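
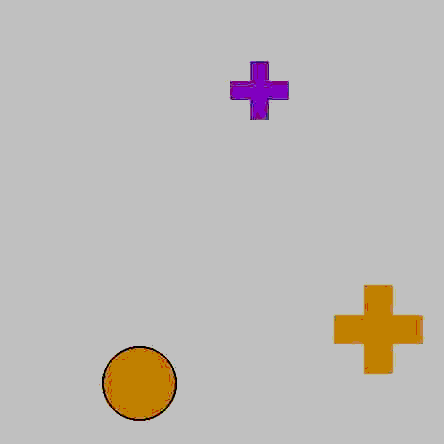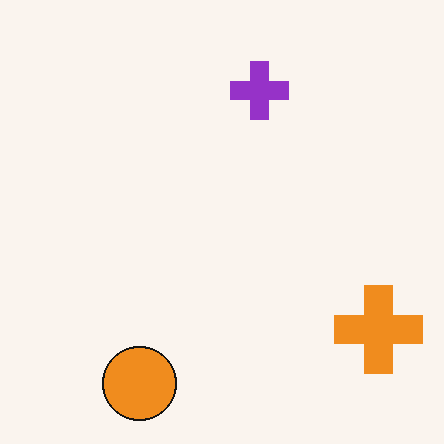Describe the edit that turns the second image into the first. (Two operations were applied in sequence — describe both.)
It was heavily JPEG-compressed with obvious blocking artifacts, then heavily posterized to just a handful of flat colors.

Blocky 8×8 compression artifacts appear around shape edges and the flat background shows ringing — characteristic JPEG degradation. Each flat color has snapped to a coarser quantized level — most visibly, the near-white background has dropped to a flat grey.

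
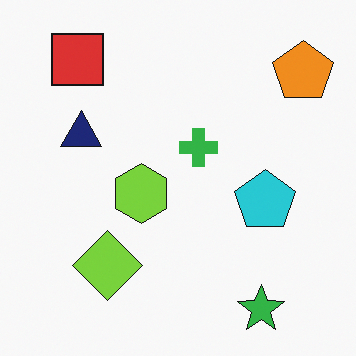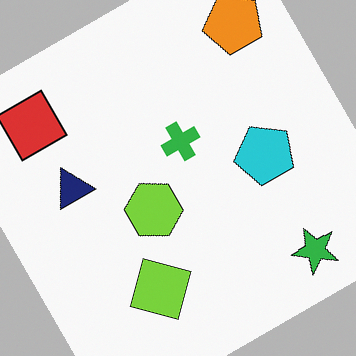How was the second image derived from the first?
It was rotated counter-clockwise by a clearly visible amount.

Every shape is tilted by the same angle and the image corners show triangular fill wedges — a whole-image rotation by a non-right angle.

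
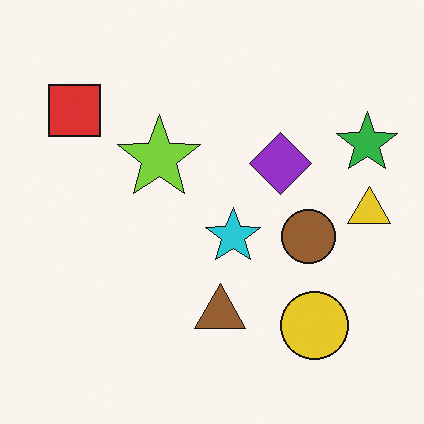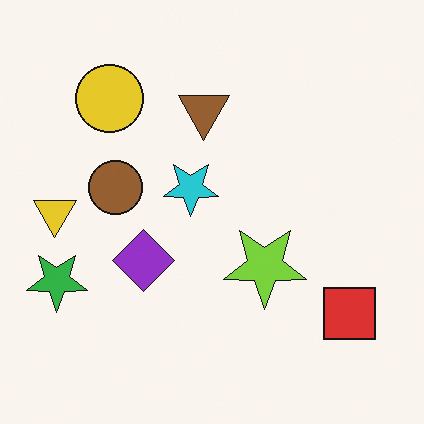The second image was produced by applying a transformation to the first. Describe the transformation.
Rotated 180°.

The red square sits in the top-left of the first image and the bottom-right of the second — consistent with a whole-image 180° rotation.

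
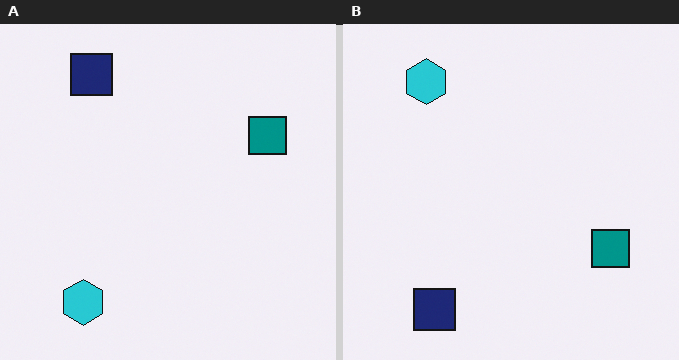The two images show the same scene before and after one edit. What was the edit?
The image was flipped vertically (top ↔ bottom).

The navy square is in the top-left of the left (A) image and the bottom-left of the right (B) — shapes on opposite sides of the horizontal midline have swapped in a mirror flip.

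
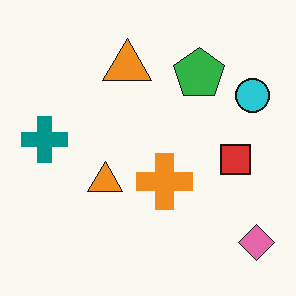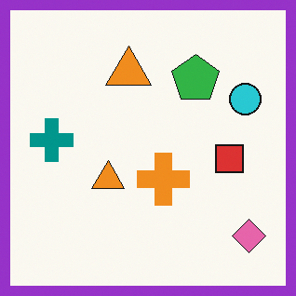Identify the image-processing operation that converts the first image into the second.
Framed with a purple border.

A solid purple frame runs around the edge of the second image, with the content slightly shrunk inside it.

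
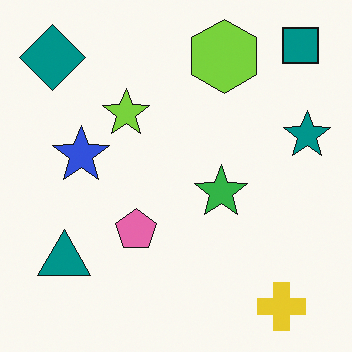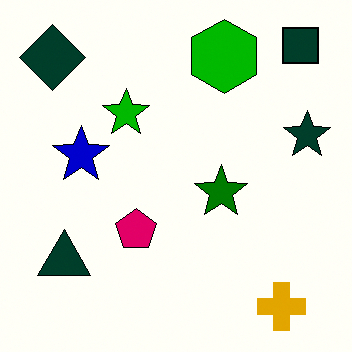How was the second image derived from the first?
The transformation is: boosted in contrast.

Tones are pushed away from mid-grey across the whole image — a global contrast change.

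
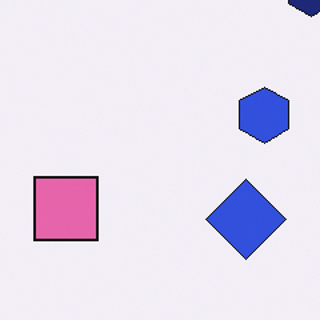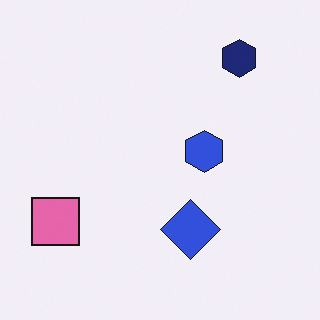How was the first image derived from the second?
The transformation is: cropped slightly and scaled back up.

The visible shapes are larger and the field of view is narrower; shapes near the original edges may be partly or wholly outside the frame — a crop-and-rescale.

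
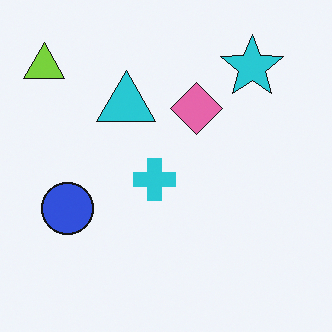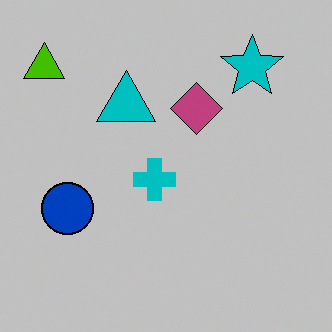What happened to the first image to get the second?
The second image is the first aggressively posterized.

Each flat color has snapped to a coarser quantized level — most visibly, the near-white background has dropped to a flat grey.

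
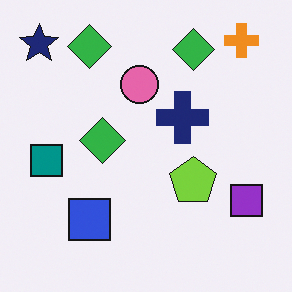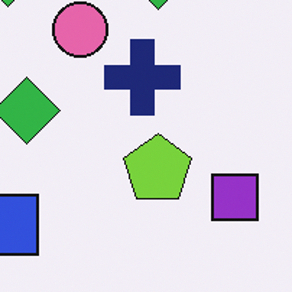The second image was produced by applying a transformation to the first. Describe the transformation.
Cropped slightly and scaled back up.

The visible shapes are larger and the field of view is narrower; shapes near the original edges may be partly or wholly outside the frame — a crop-and-rescale.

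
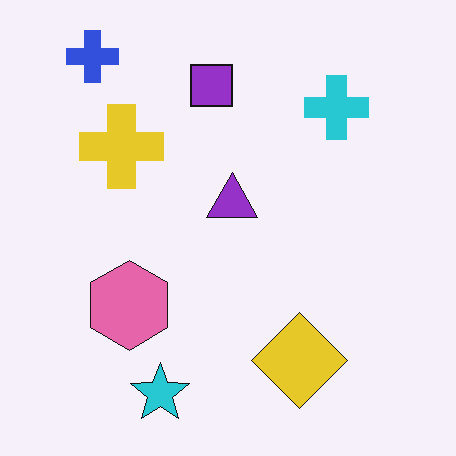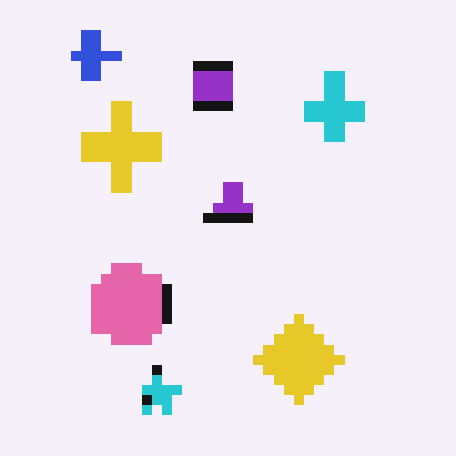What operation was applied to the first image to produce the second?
The image was coarsely pixelated.

Shapes are reduced to large square blocks; fine edges and outlines are lost — a downscale-then-upscale (mosaic) effect.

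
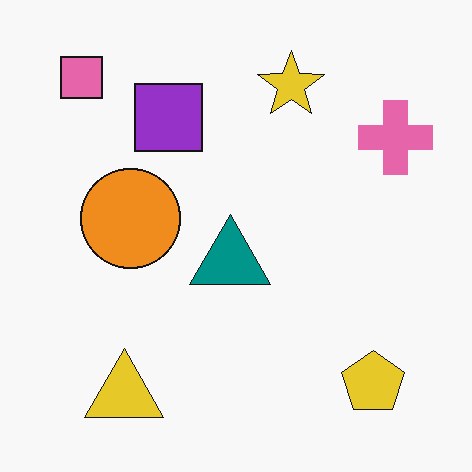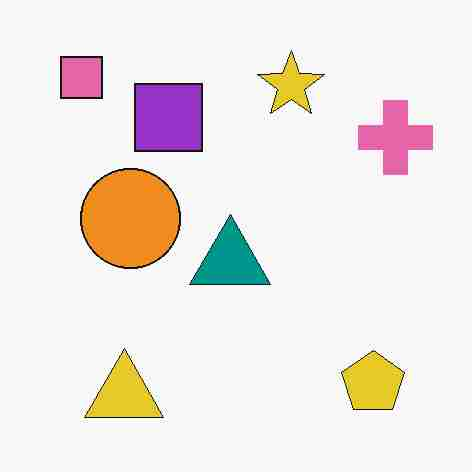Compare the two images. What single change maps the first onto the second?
This is the original image degraded with heavy JPEG compression.

Blocky 8×8 compression artifacts appear around shape edges and the flat background shows ringing — characteristic JPEG degradation.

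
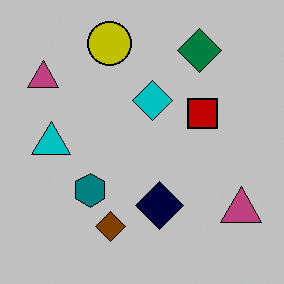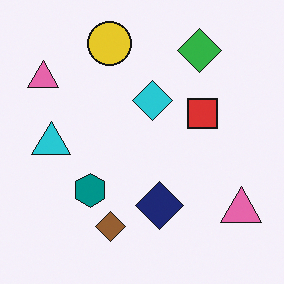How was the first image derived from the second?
This is the original image heavily posterized to just a handful of flat colors.

Each flat color has snapped to a coarser quantized level — most visibly, the near-white background has dropped to a flat grey.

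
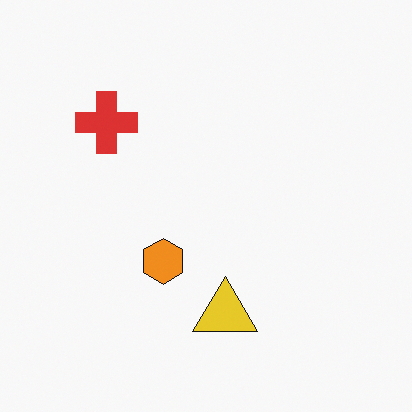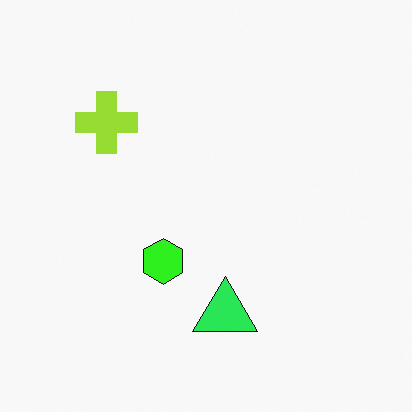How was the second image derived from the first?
Hue-shifted by a moderate amount.

Every shape's color has rotated by the same amount around the hue wheel — a uniform hue shift.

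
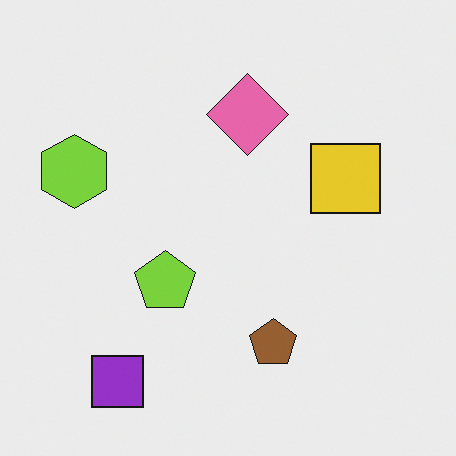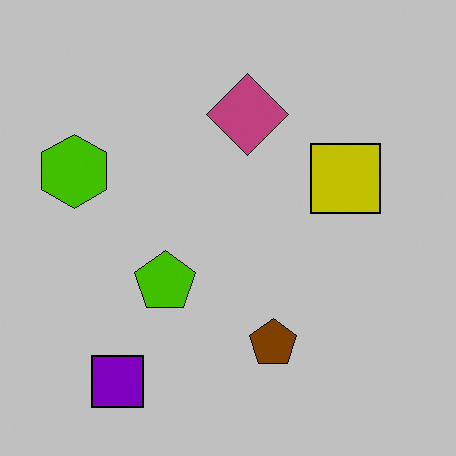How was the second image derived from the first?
Heavily posterized to just a handful of flat colors.

Each flat color has snapped to a coarser quantized level — most visibly, the near-white background has dropped to a flat grey.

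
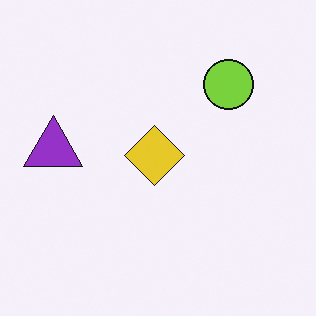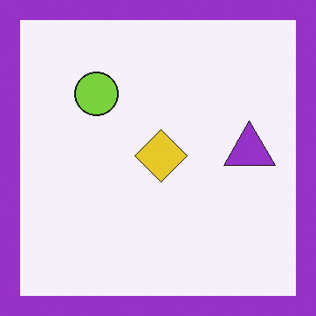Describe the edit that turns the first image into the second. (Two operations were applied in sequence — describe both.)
The transformation is: flipped horizontally (left ↔ right), then framed with a purple border.

The purple triangle is in the left of the first image and the right of the second — shapes on opposite sides of the vertical midline have swapped in a mirror flip. A solid purple frame runs around the edge of the second image, with the content slightly shrunk inside it.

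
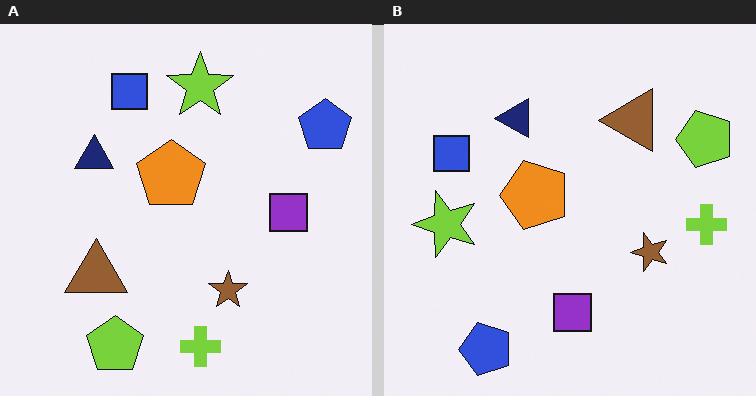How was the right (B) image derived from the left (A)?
It was transposed (reflected across the top-left ↔ bottom-right diagonal).

Shapes have swapped their row and column positions — what was in the top-right is now in the bottom-left — a diagonal reflection.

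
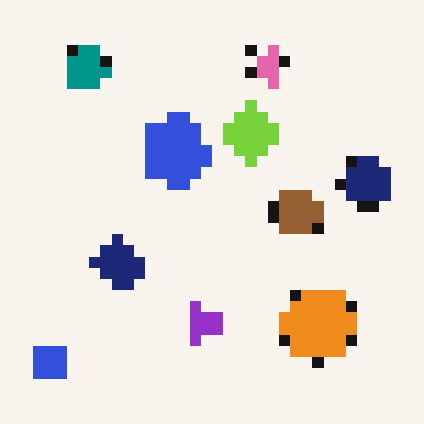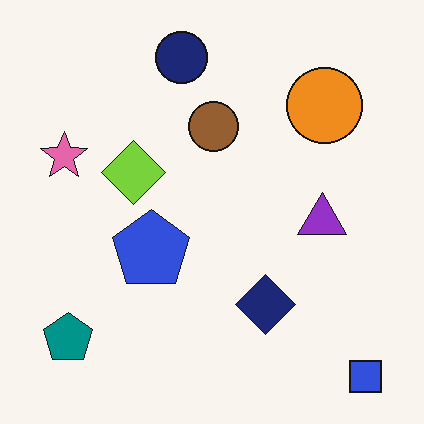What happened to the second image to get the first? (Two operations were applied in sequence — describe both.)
It was rotated 90° clockwise, then coarsely pixelated.

The blue square sits in the bottom-right of the second image and the bottom-left of the first — consistent with a whole-image 90° clockwise rotation. Shapes are reduced to large square blocks; fine edges and outlines are lost — a downscale-then-upscale (mosaic) effect.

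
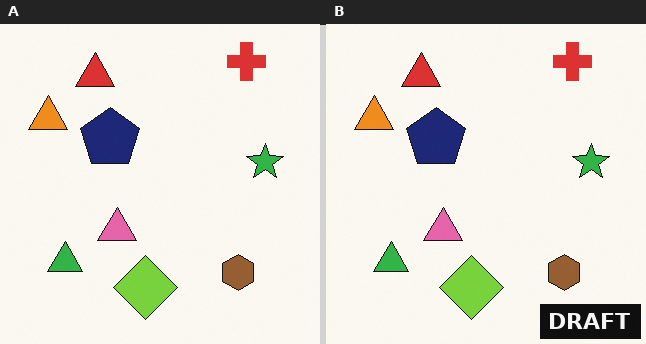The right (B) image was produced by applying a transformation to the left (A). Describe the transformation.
Watermarked with the text "DRAFT" in the lower-right corner.

A dark label reading "DRAFT" appears in the lower-right corner.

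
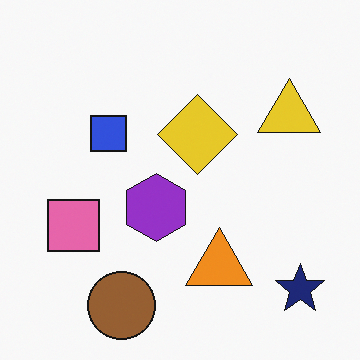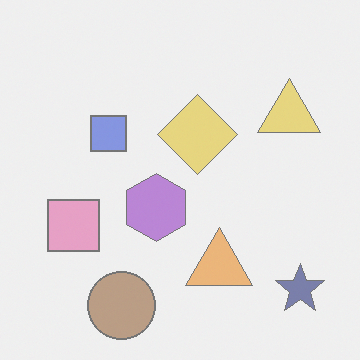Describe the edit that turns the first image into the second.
The transformation is: given much lower contrast.

Tones are pushed toward mid-grey across the whole image — a global contrast change.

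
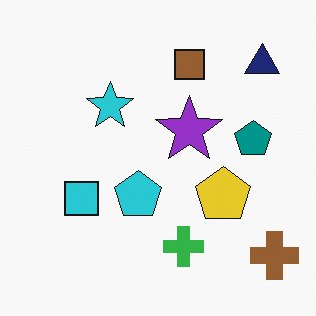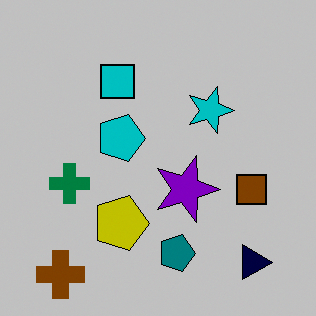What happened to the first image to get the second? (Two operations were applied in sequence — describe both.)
The image was rotated 90° clockwise, then aggressively posterized.

The brown cross sits in the bottom-right of the first image and the bottom-left of the second — consistent with a whole-image 90° clockwise rotation. Each flat color has snapped to a coarser quantized level — most visibly, the near-white background has dropped to a flat grey.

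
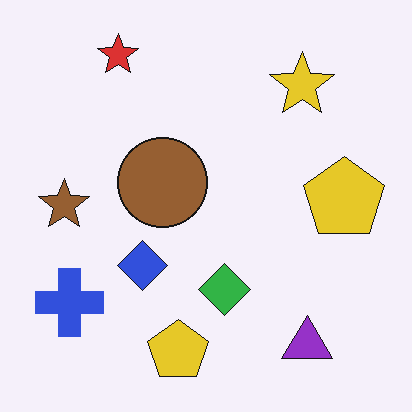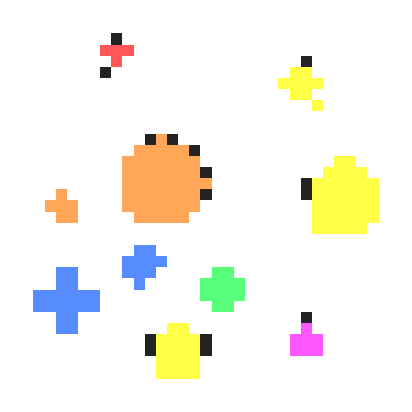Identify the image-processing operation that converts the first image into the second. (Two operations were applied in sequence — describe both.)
This is the original image substantially brightened, then coarsely pixelated.

Every pixel — background and shapes alike — is uniformly brightened. Shapes are reduced to large square blocks; fine edges and outlines are lost — a downscale-then-upscale (mosaic) effect.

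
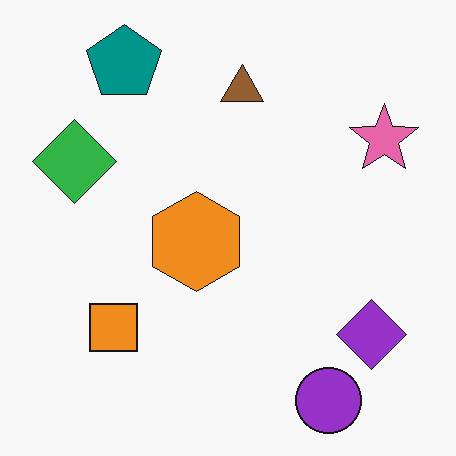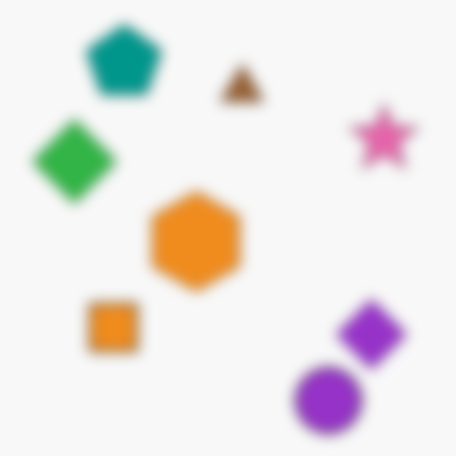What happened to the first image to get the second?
The image was strongly gaussian-blurred.

Shape edges and outlines are uniformly softened across the whole image.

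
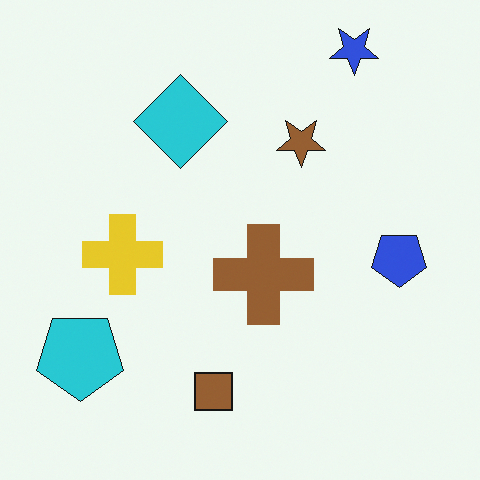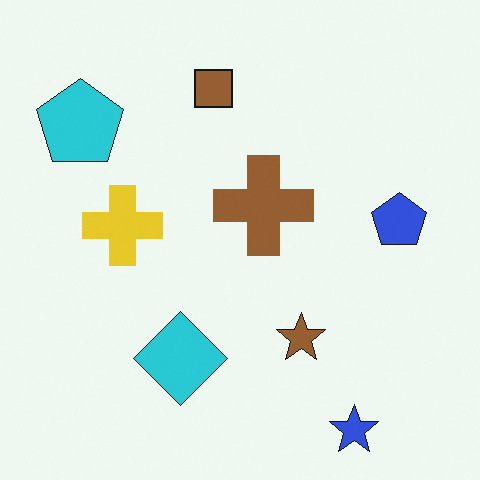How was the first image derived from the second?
This is the original image flipped vertically (top ↔ bottom).

The blue star is in the bottom-right of the second image and the top-right of the first — shapes on opposite sides of the horizontal midline have swapped in a mirror flip.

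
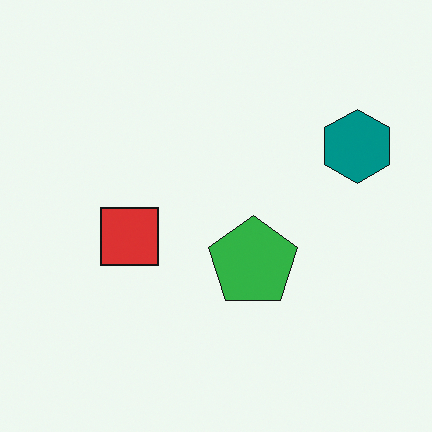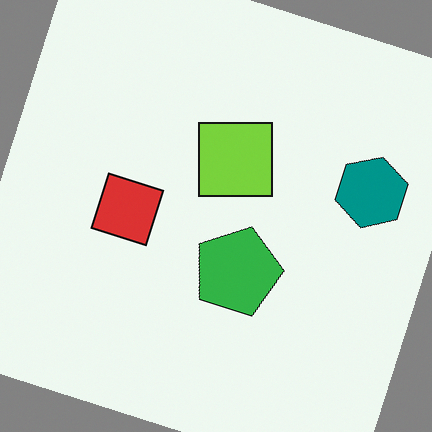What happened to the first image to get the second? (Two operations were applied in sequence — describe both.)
Rotated clockwise by a clearly visible amount, then overlaid with an additional lime square.

Every shape is tilted by the same angle and the image corners show triangular fill wedges — a whole-image rotation by a non-right angle. A lime square appears in the second image that is absent from the first.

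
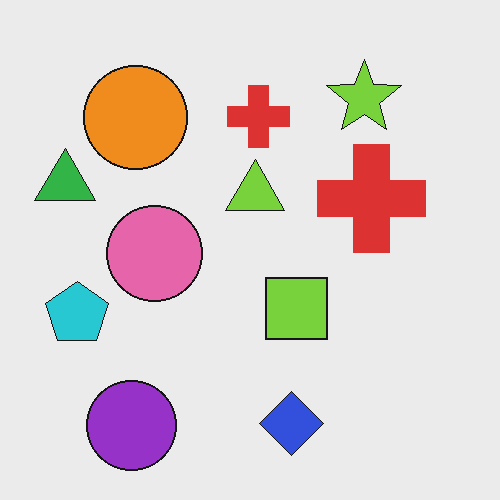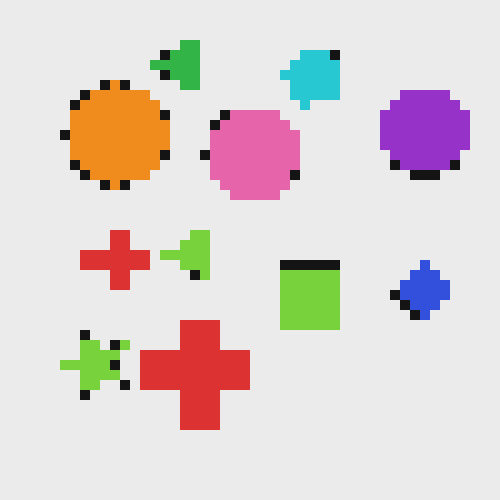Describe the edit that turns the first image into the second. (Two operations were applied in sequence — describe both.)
It was transposed (reflected across the top-left ↔ bottom-right diagonal), then coarsely pixelated.

Shapes have swapped their row and column positions — what was in the top-right is now in the bottom-left — a diagonal reflection. Shapes are reduced to large square blocks; fine edges and outlines are lost — a downscale-then-upscale (mosaic) effect.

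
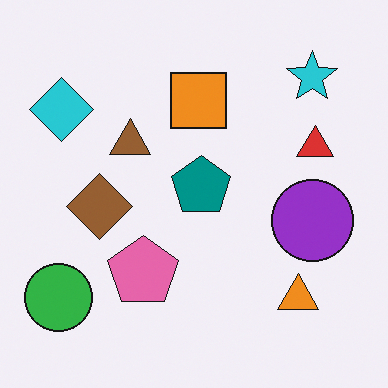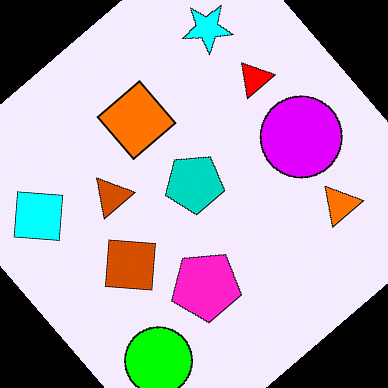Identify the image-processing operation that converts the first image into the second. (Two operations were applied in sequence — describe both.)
The second image is the first heavily oversaturated, then rotated counter-clockwise by a large amount — several tens of degrees.

All colors are more vivid — a global saturation change. Every shape is tilted by the same angle and the image corners show triangular fill wedges — a whole-image rotation by a non-right angle.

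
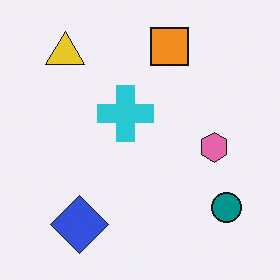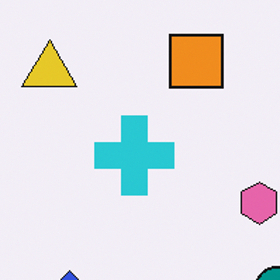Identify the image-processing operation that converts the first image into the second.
The second image is the first cropped slightly and scaled back up.

The visible shapes are larger and the field of view is narrower; shapes near the original edges may be partly or wholly outside the frame — a crop-and-rescale.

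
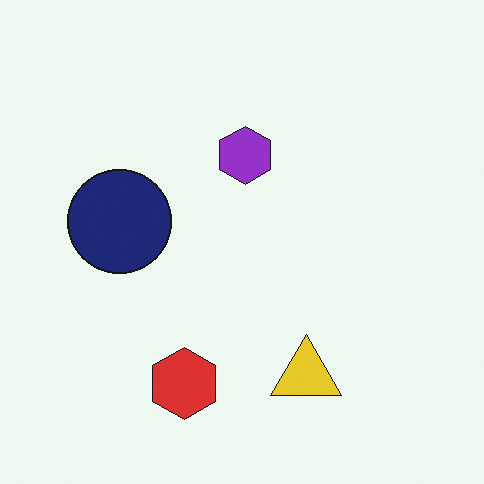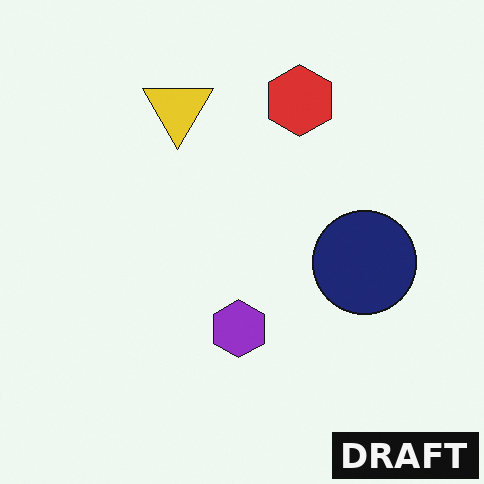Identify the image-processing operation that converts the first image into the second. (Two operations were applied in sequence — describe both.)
Rotated 180°, then watermarked with the text "DRAFT" in the lower-right corner.

The red hexagon sits in the bottom of the first image and the top of the second — consistent with a whole-image 180° rotation. A dark label reading "DRAFT" appears in the lower-right corner.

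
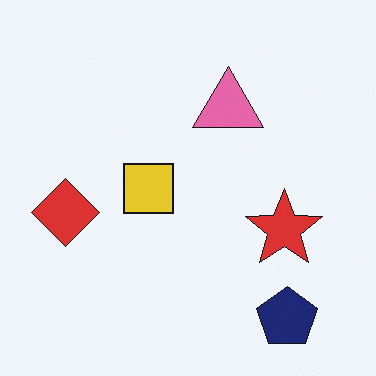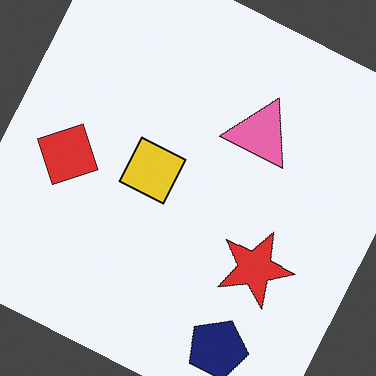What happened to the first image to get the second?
This is the original image rotated clockwise by a clearly visible amount.

Every shape is tilted by the same angle and the image corners show triangular fill wedges — a whole-image rotation by a non-right angle.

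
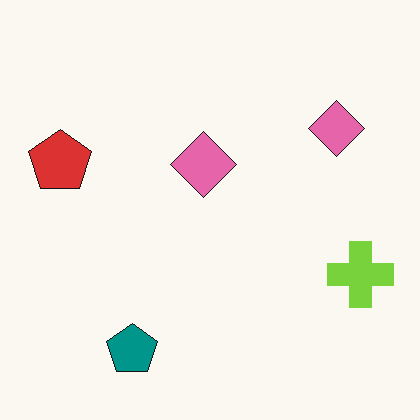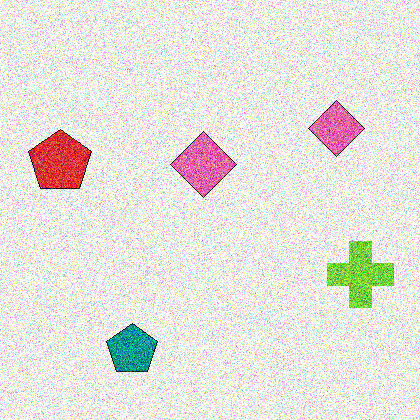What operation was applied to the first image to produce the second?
It was degraded with a thick layer of grain.

Random speckle covers the whole image, including the flat background.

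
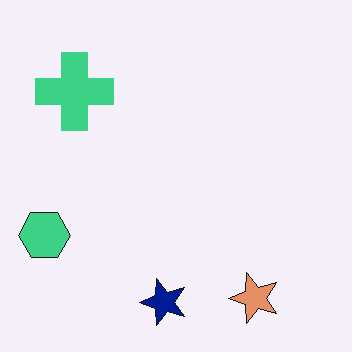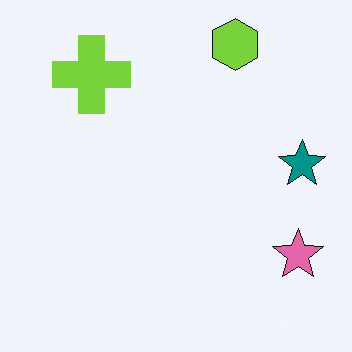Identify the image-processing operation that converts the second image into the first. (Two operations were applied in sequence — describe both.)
Transposed (reflected across the top-left ↔ bottom-right diagonal), then hue-shifted slightly.

Shapes have swapped their row and column positions — what was in the top-right is now in the bottom-left — a diagonal reflection. Every shape's color has rotated by the same amount around the hue wheel — a uniform hue shift.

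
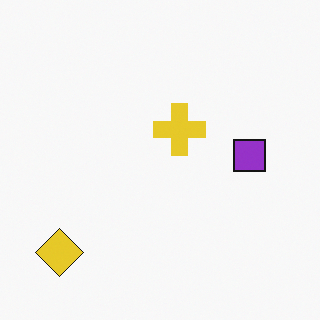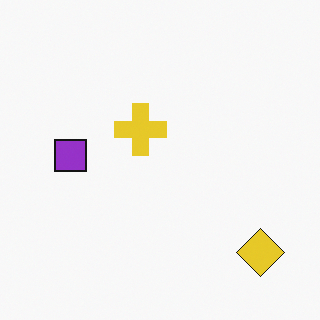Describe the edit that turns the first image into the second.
The transformation is: flipped horizontally (left ↔ right).

The yellow diamond is in the bottom-left of the first image and the bottom-right of the second — shapes on opposite sides of the vertical midline have swapped in a mirror flip.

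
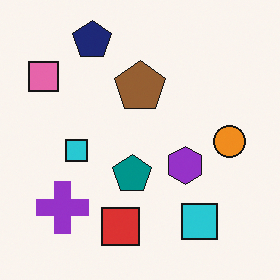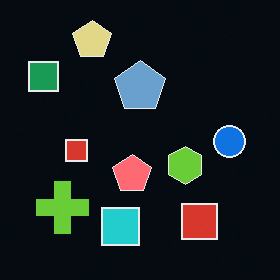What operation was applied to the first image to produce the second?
The second image is the first color-inverted (negative).

The light background has become dark and every shape's color is its complement — a photographic negative.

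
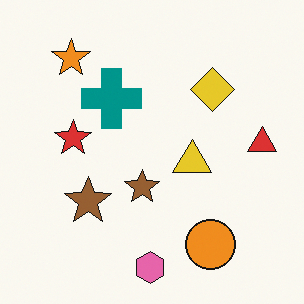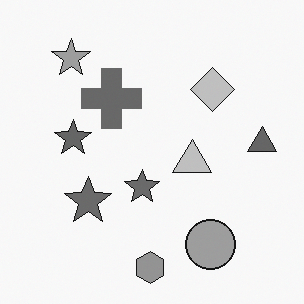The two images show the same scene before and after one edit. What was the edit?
It was converted to grayscale.

All color is removed — every shape is now a shade of grey.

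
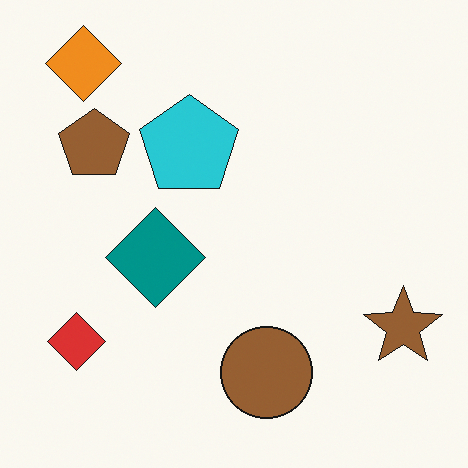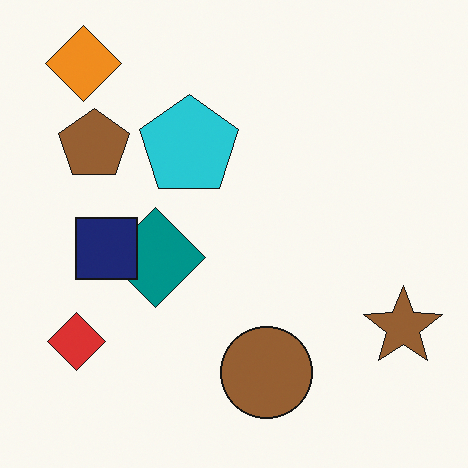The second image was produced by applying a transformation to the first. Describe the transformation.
The transformation is: overlaid with an additional navy square.

A navy square appears in the second image that is absent from the first.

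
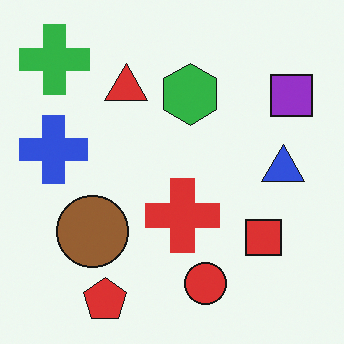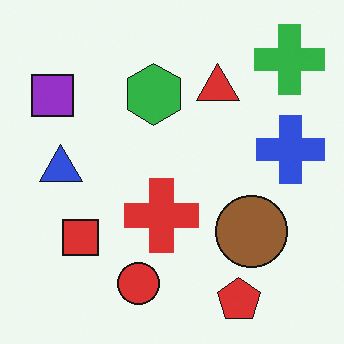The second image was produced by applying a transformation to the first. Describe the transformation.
The transformation is: flipped horizontally (left ↔ right).

The purple square is in the top-right of the first image and the top-left of the second — shapes on opposite sides of the vertical midline have swapped in a mirror flip.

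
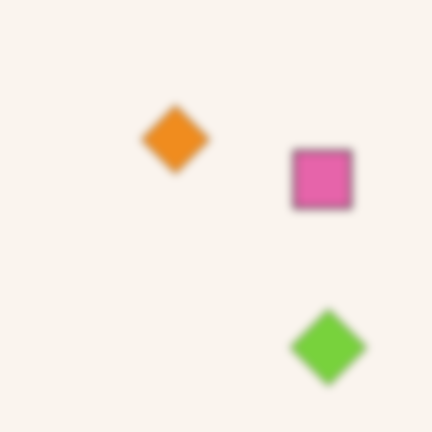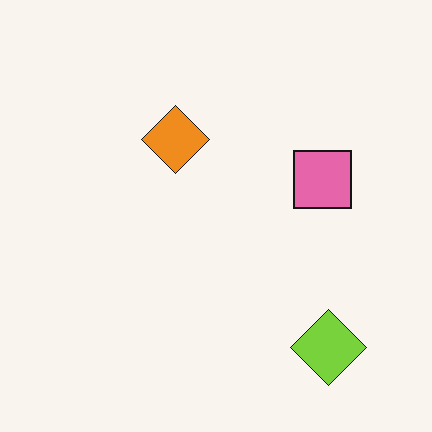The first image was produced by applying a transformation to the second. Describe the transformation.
It was moderately blurred.

Shape edges and outlines are uniformly softened across the whole image.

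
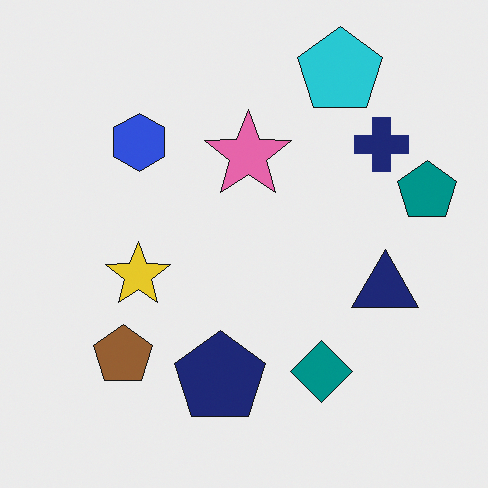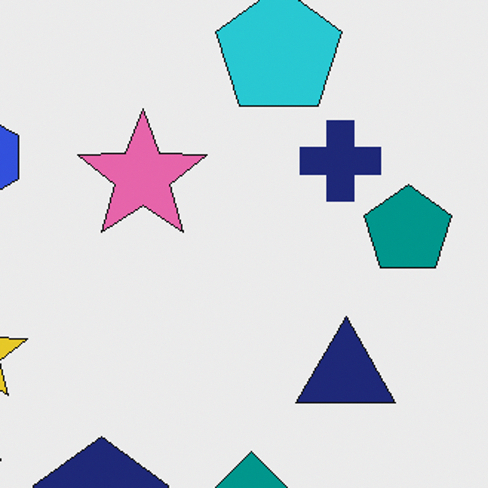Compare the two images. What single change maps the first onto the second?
The transformation is: cropped to a modestly smaller region and rescaled.

The visible shapes are larger and the field of view is narrower; shapes near the original edges may be partly or wholly outside the frame — a crop-and-rescale.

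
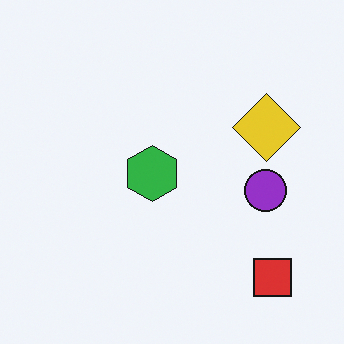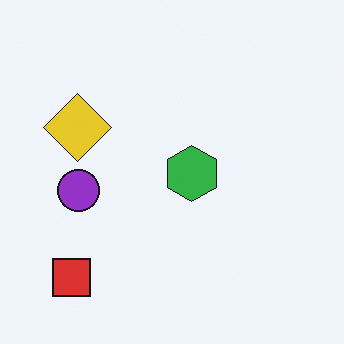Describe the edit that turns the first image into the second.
It was flipped horizontally (left ↔ right).

The red square is in the bottom-right of the first image and the bottom-left of the second — shapes on opposite sides of the vertical midline have swapped in a mirror flip.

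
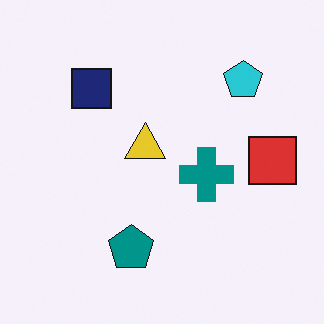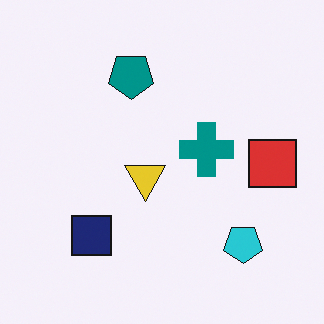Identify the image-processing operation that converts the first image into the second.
It was flipped vertically (top ↔ bottom).

The teal pentagon is in the bottom of the first image and the top of the second — shapes on opposite sides of the horizontal midline have swapped in a mirror flip.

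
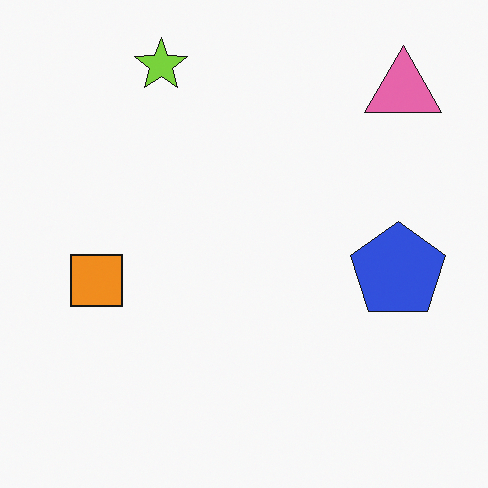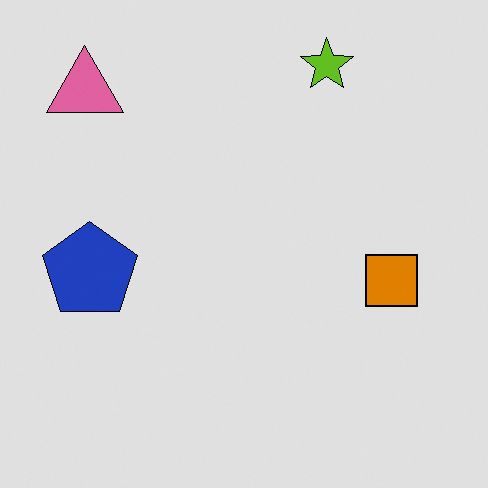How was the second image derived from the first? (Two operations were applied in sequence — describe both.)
This is the original image posterized to a reduced palette, then flipped horizontally (left ↔ right).

Each flat color has snapped to a coarser quantized level — most visibly, the near-white background has dropped to a flat grey. The pink triangle is in the top-right of the first image and the top-left of the second — shapes on opposite sides of the vertical midline have swapped in a mirror flip.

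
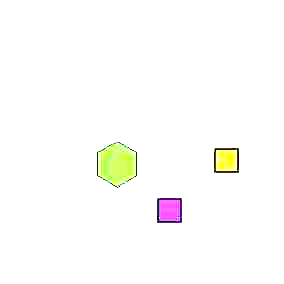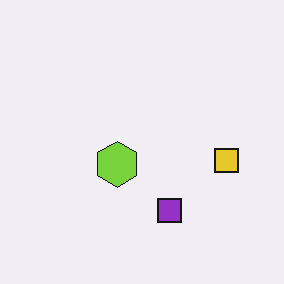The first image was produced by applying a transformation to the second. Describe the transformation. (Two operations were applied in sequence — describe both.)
This is the original image heavily JPEG-compressed with obvious blocking artifacts, then noticeably brightened.

Blocky 8×8 compression artifacts appear around shape edges and the flat background shows ringing — characteristic JPEG degradation. Every pixel — background and shapes alike — is uniformly brightened.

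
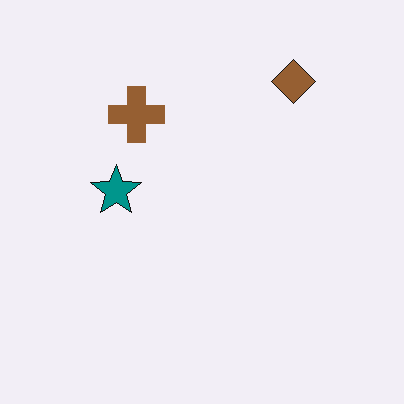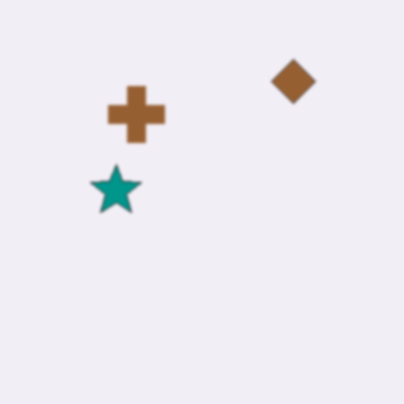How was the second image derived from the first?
The image was lightly blurred.

Shape edges and outlines are uniformly softened across the whole image.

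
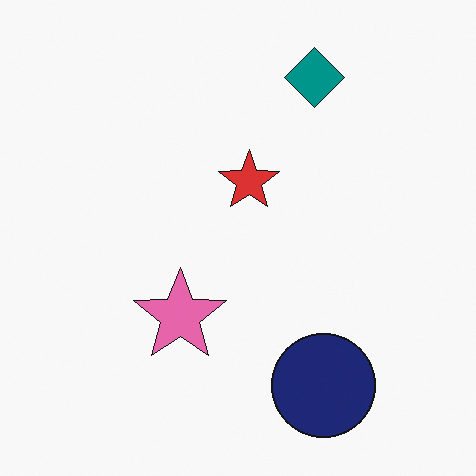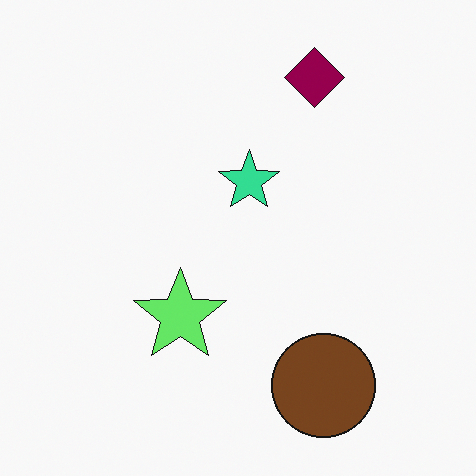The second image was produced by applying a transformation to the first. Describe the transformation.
This is the original image hue-shifted by a moderate amount.

Every shape's color has rotated by the same amount around the hue wheel — a uniform hue shift.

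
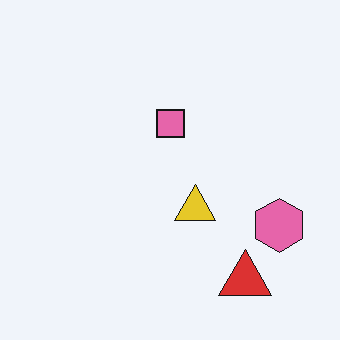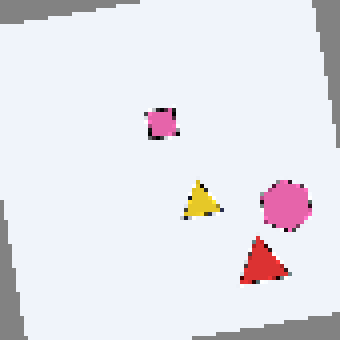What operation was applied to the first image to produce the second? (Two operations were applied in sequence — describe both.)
This is the original image rotated counter-clockwise by a small amount, then mildly pixelated.

Every shape is tilted by the same angle and the image corners show triangular fill wedges — a whole-image rotation by a non-right angle. Shapes are reduced to large square blocks; fine edges and outlines are lost — a downscale-then-upscale (mosaic) effect.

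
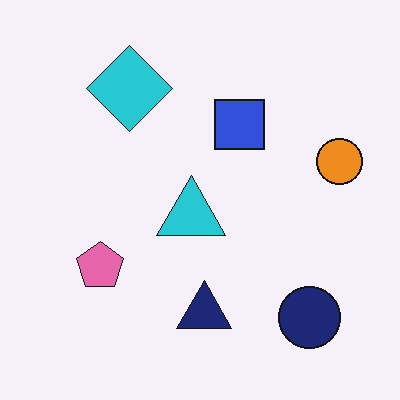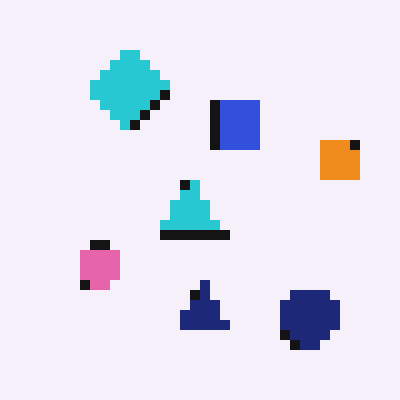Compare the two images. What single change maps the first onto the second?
This is the original image coarsely pixelated.

Shapes are reduced to large square blocks; fine edges and outlines are lost — a downscale-then-upscale (mosaic) effect.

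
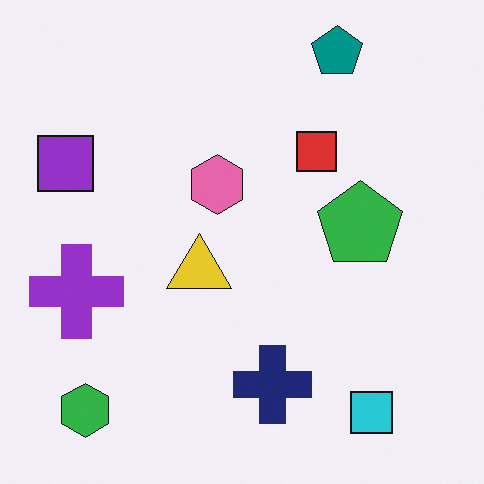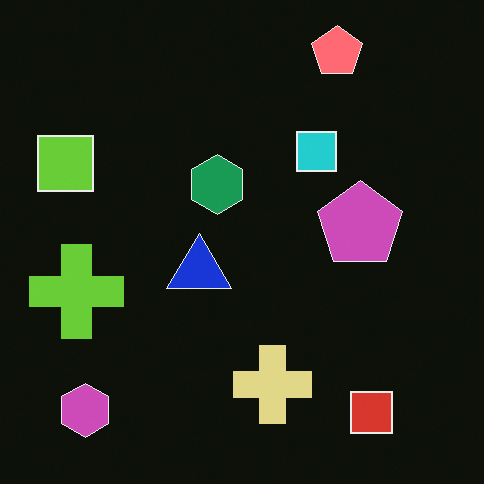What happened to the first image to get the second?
Color-inverted (negative).

The light background has become dark and every shape's color is its complement — a photographic negative.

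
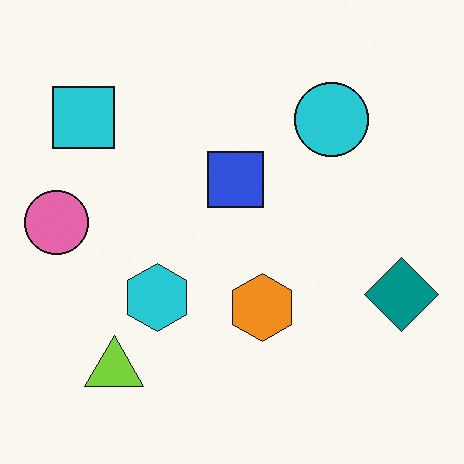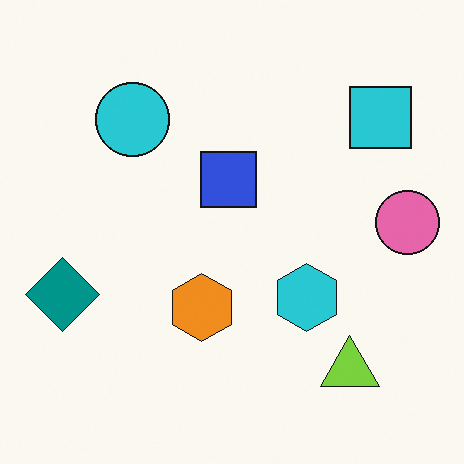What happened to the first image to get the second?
The second image is the first flipped horizontally (left ↔ right).

The pink circle is in the left of the first image and the right of the second — shapes on opposite sides of the vertical midline have swapped in a mirror flip.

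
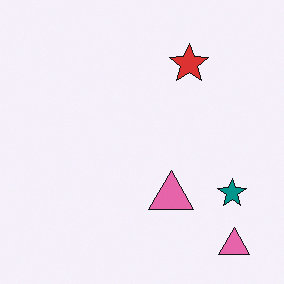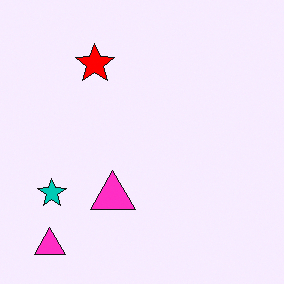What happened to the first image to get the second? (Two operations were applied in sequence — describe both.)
The image was made much more vivid (saturation change), then flipped horizontally (left ↔ right).

All colors are more vivid — a global saturation change. The teal star is in the bottom-right of the first image and the bottom-left of the second — shapes on opposite sides of the vertical midline have swapped in a mirror flip.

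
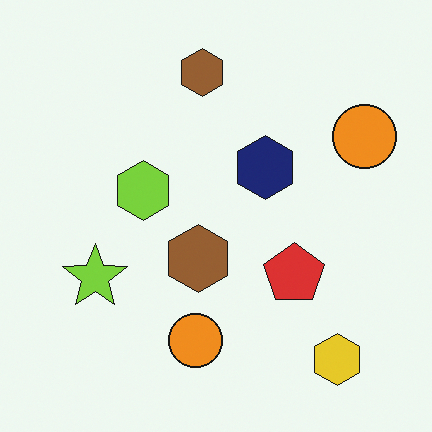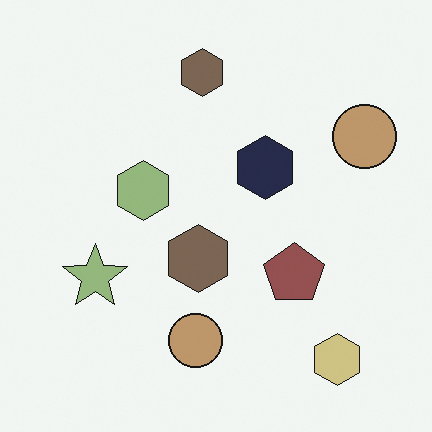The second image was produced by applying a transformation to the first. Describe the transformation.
The transformation is: made much more muted (saturation change).

All colors are more muted and greyish — a global saturation change.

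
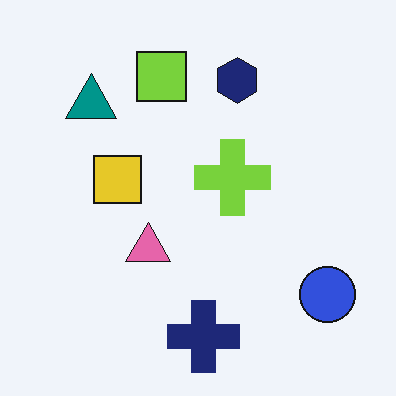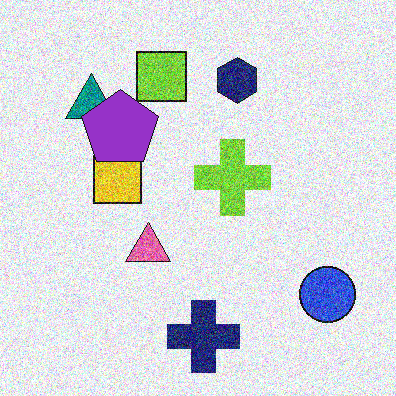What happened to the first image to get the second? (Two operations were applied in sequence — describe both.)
The image was degraded with a thick layer of grain, then overlaid with an additional purple pentagon.

Random speckle covers the whole image, including the flat background. A purple pentagon appears in the second image that is absent from the first.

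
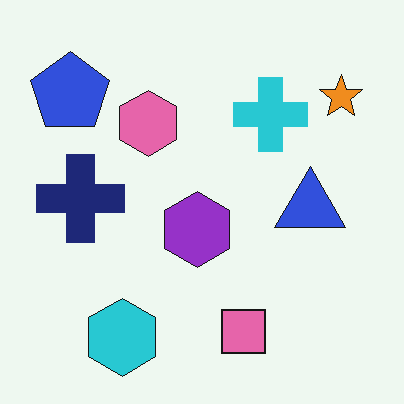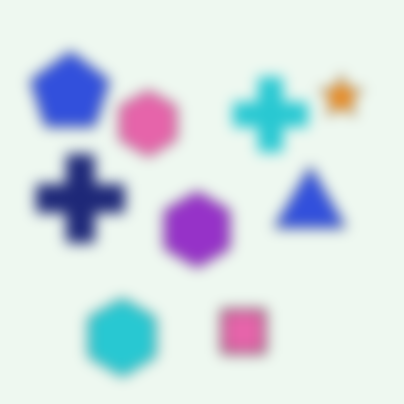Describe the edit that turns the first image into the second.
Heavily blurred.

Shape edges and outlines are uniformly softened across the whole image.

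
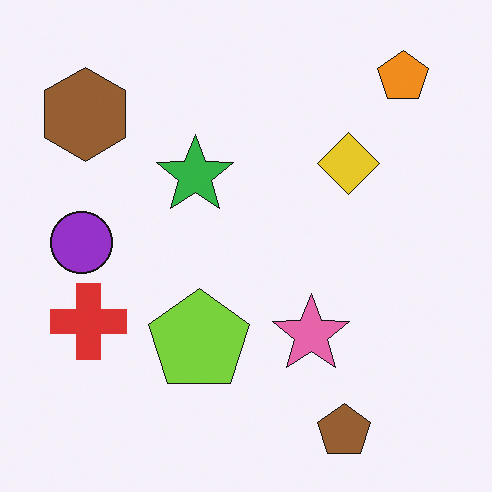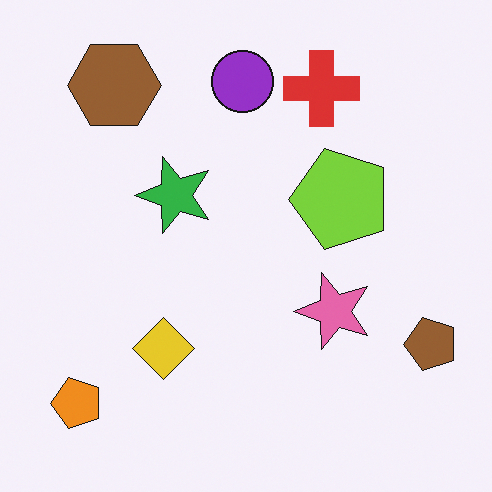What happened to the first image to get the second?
The transformation is: transposed (reflected across the top-left ↔ bottom-right diagonal).

Shapes have swapped their row and column positions — what was in the top-right is now in the bottom-left — a diagonal reflection.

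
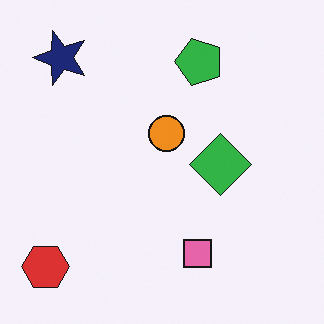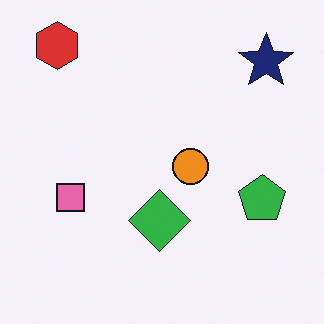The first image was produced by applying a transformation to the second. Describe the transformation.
It was rotated 90° counter-clockwise.

The red hexagon sits in the top-left of the second image and the bottom-left of the first — consistent with a whole-image 90° counter-clockwise rotation.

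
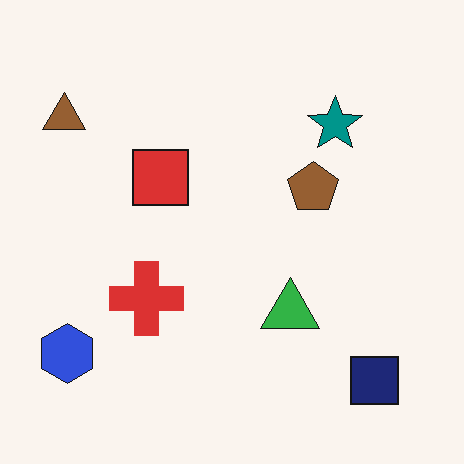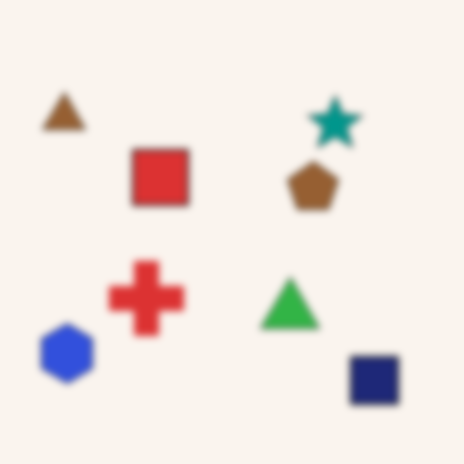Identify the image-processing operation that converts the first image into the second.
It was moderately blurred.

Shape edges and outlines are uniformly softened across the whole image.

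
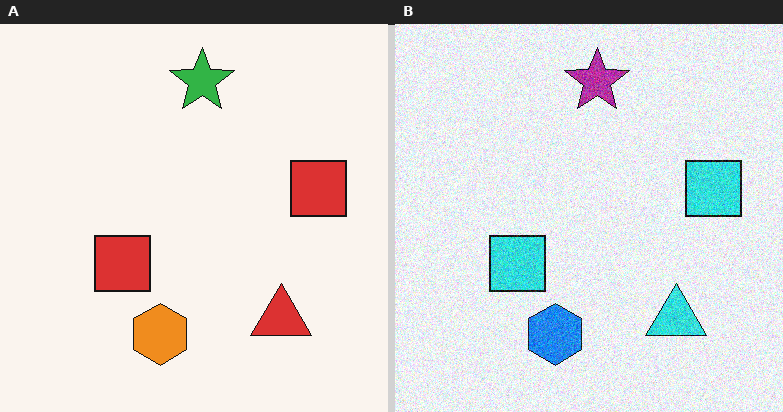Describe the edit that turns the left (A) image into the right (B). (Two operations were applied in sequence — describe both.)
Hue-shifted by a large amount, then degraded with visible gaussian noise.

Every shape's color has rotated by the same amount around the hue wheel — a uniform hue shift. Random speckle covers the whole image, including the flat background.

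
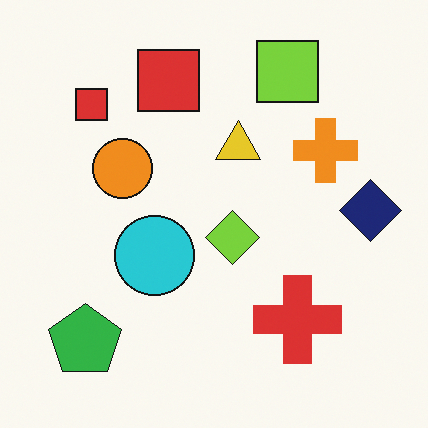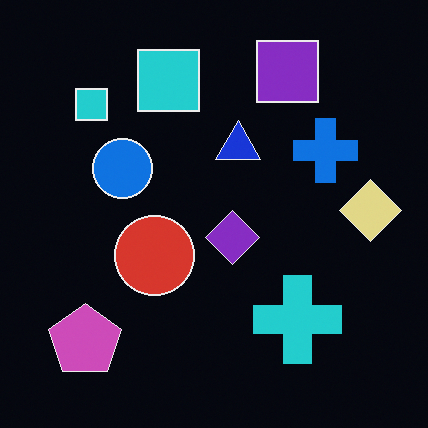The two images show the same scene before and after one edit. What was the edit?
The transformation is: color-inverted (negative).

The light background has become dark and every shape's color is its complement — a photographic negative.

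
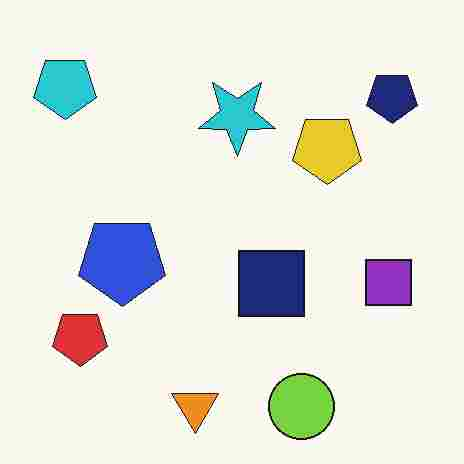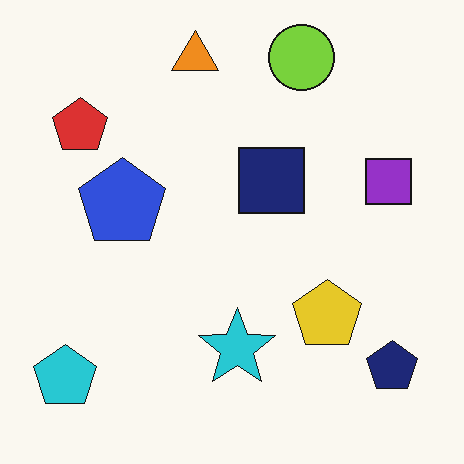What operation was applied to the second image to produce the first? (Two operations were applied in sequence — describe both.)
It was degraded with heavy JPEG compression, then flipped vertically (top ↔ bottom).

Blocky 8×8 compression artifacts appear around shape edges and the flat background shows ringing — characteristic JPEG degradation. The lime circle is in the top of the second image and the bottom of the first — shapes on opposite sides of the horizontal midline have swapped in a mirror flip.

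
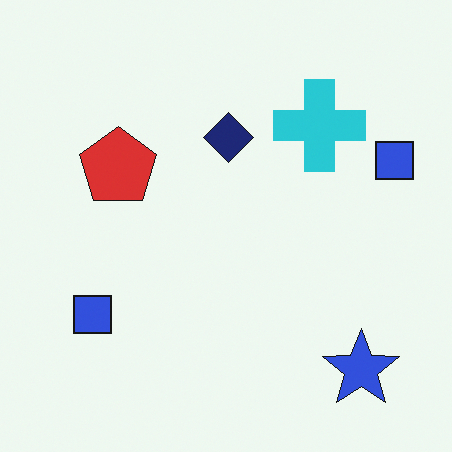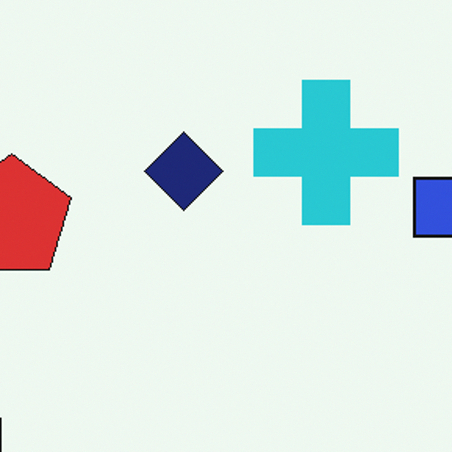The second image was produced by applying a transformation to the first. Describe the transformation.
The image was cropped to a modestly smaller region and rescaled.

The visible shapes are larger and the field of view is narrower; shapes near the original edges may be partly or wholly outside the frame — a crop-and-rescale.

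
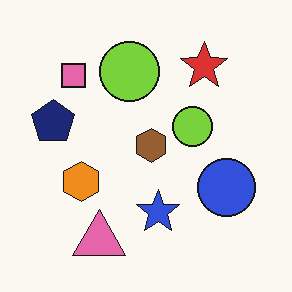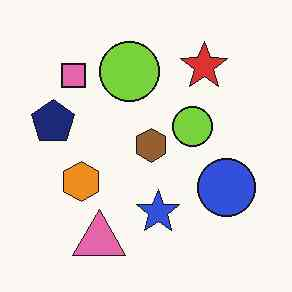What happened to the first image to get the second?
It was given moderate JPEG compression.

Blocky 8×8 compression artifacts appear around shape edges and the flat background shows ringing — characteristic JPEG degradation.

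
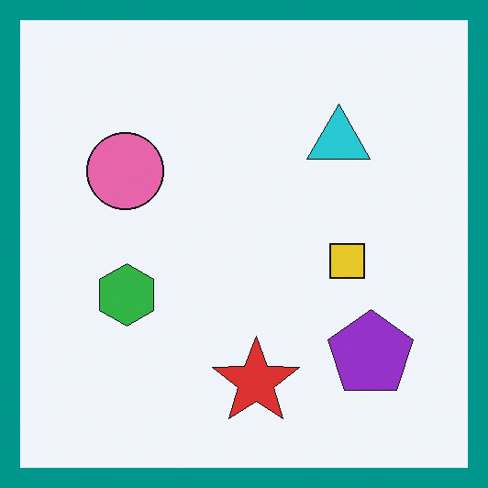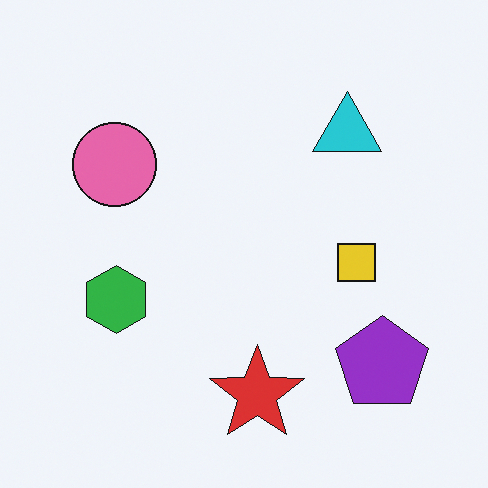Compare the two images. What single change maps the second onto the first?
The first image is the second framed with a teal border.

A solid teal frame runs around the edge of the first image, with the content slightly shrunk inside it.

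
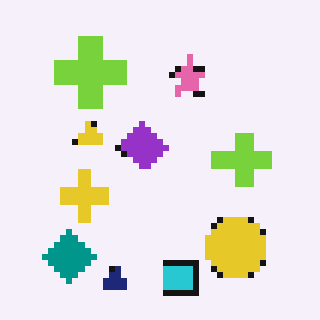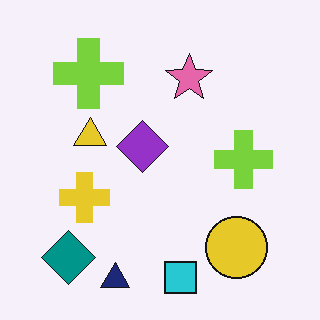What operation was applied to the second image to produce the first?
The first image is the second moderately pixelated.

Shapes are reduced to large square blocks; fine edges and outlines are lost — a downscale-then-upscale (mosaic) effect.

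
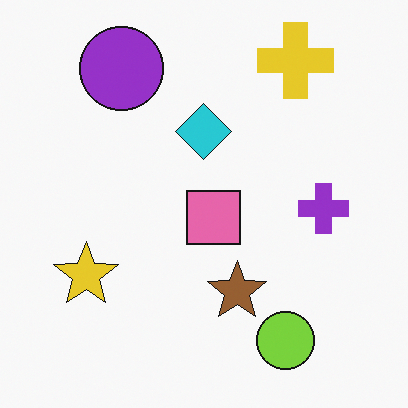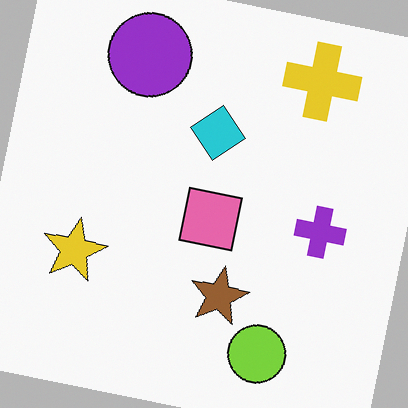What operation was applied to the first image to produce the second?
The transformation is: rotated clockwise by a small amount.

Every shape is tilted by the same angle and the image corners show triangular fill wedges — a whole-image rotation by a non-right angle.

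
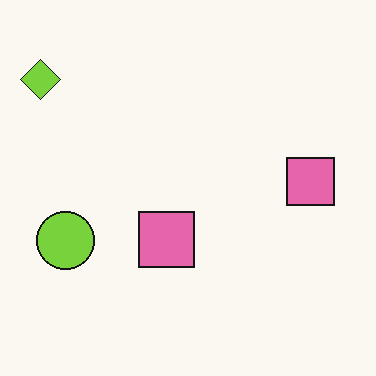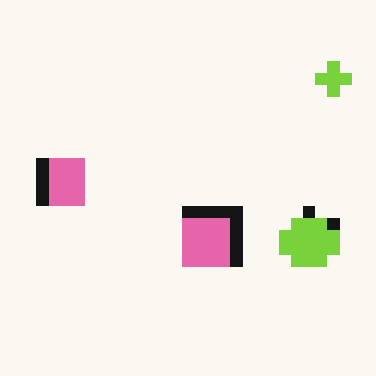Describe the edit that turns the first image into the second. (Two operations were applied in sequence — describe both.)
The second image is the first heavily pixelated into large blocks, then flipped horizontally (left ↔ right).

Shapes are reduced to large square blocks; fine edges and outlines are lost — a downscale-then-upscale (mosaic) effect. The lime diamond is in the top-left of the first image and the top-right of the second — shapes on opposite sides of the vertical midline have swapped in a mirror flip.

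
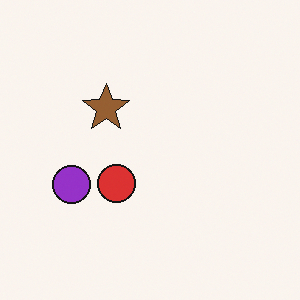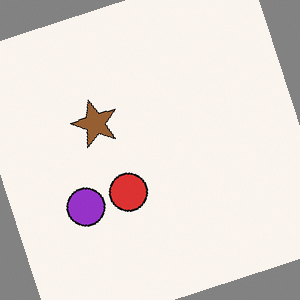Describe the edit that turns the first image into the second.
This is the original image rotated counter-clockwise by a moderate amount.

Every shape is tilted by the same angle and the image corners show triangular fill wedges — a whole-image rotation by a non-right angle.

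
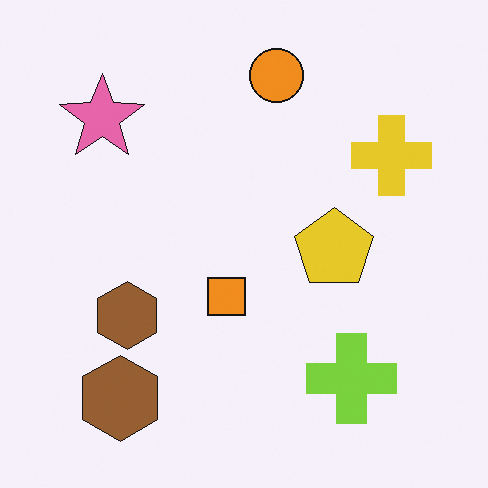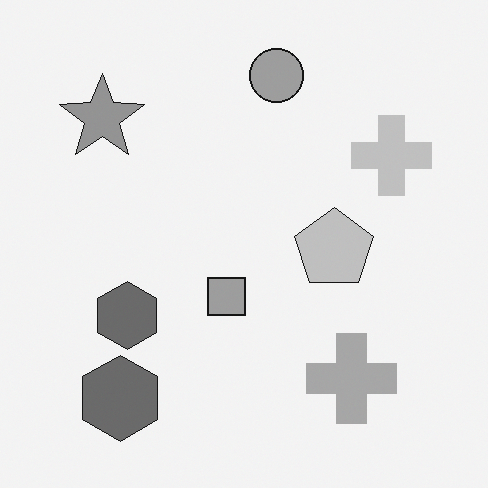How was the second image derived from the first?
The transformation is: converted to grayscale.

All color is removed — every shape is now a shade of grey.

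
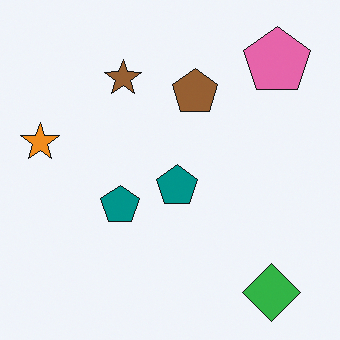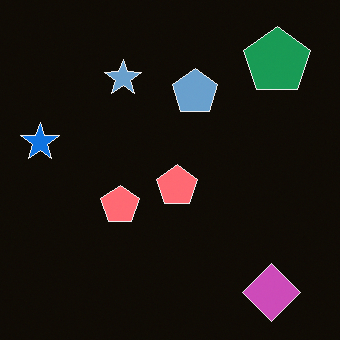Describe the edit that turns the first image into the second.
The image was color-inverted (negative).

The light background has become dark and every shape's color is its complement — a photographic negative.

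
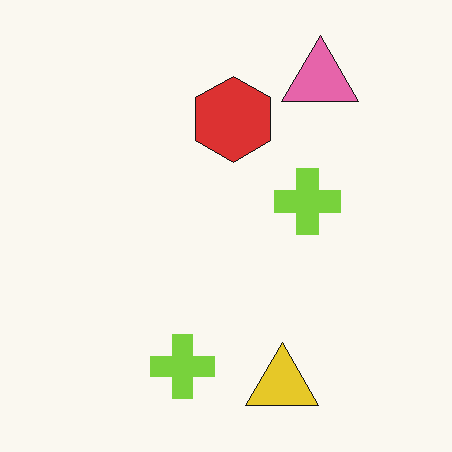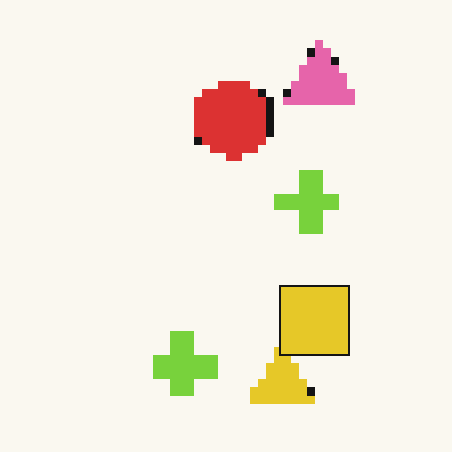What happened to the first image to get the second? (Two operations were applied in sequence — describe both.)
The second image is the first pixelated into visible square blocks, then overlaid with an additional yellow square.

Shapes are reduced to large square blocks; fine edges and outlines are lost — a downscale-then-upscale (mosaic) effect. A yellow square appears in the second image that is absent from the first.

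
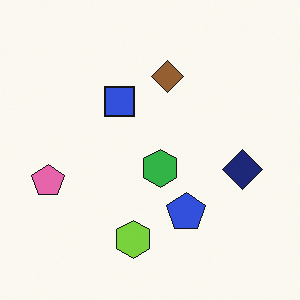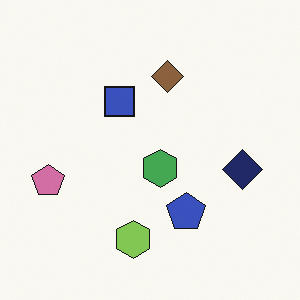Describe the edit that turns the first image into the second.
This is the original image slightly desaturated.

All colors are more muted and greyish — a global saturation change.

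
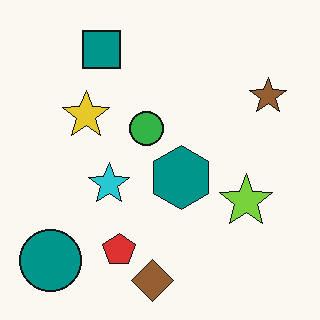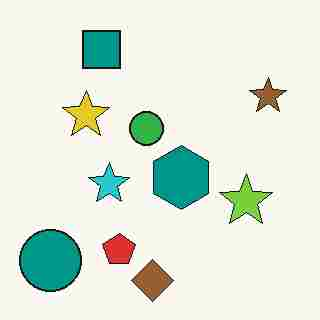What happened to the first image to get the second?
This is the original image degraded with heavy JPEG compression.

Blocky 8×8 compression artifacts appear around shape edges and the flat background shows ringing — characteristic JPEG degradation.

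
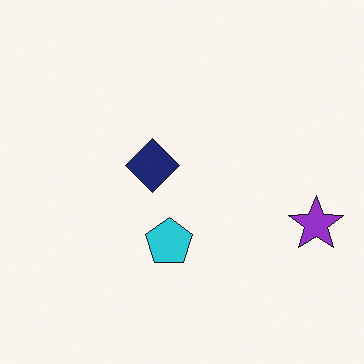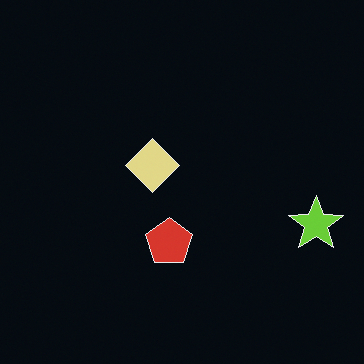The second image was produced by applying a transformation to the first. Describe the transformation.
This is the original image color-inverted (negative).

The light background has become dark and every shape's color is its complement — a photographic negative.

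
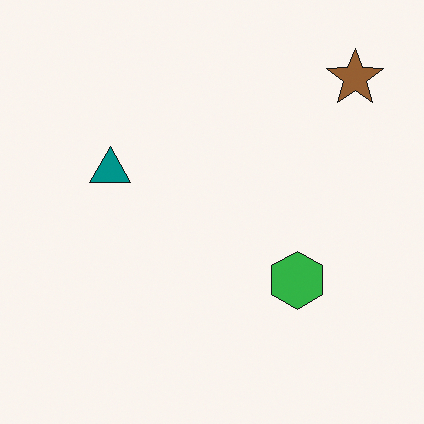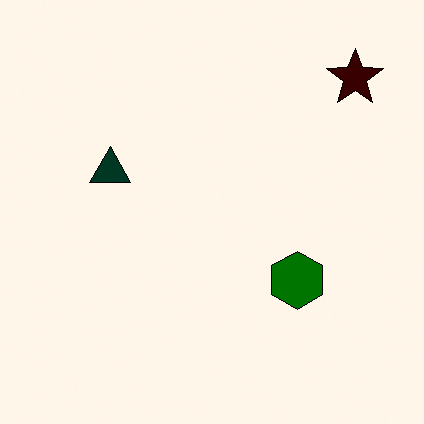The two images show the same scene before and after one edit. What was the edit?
The image was given much higher contrast.

Tones are pushed away from mid-grey across the whole image — a global contrast change.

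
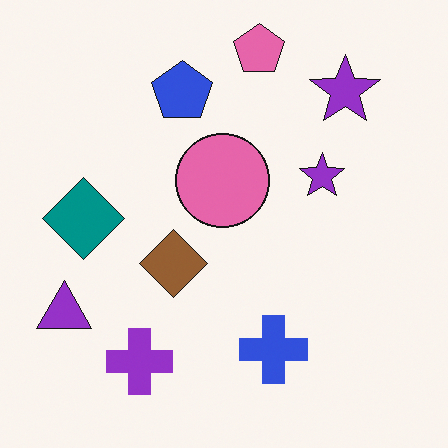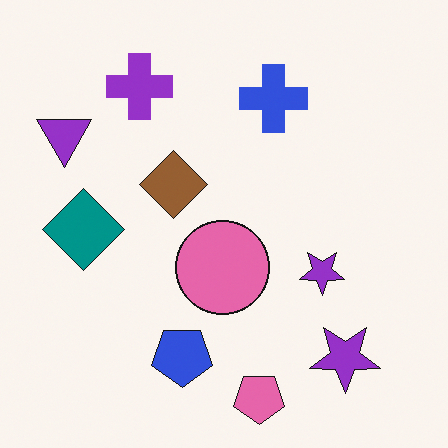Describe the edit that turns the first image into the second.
The second image is the first flipped vertically (top ↔ bottom).

The pink pentagon is in the top of the first image and the bottom of the second — shapes on opposite sides of the horizontal midline have swapped in a mirror flip.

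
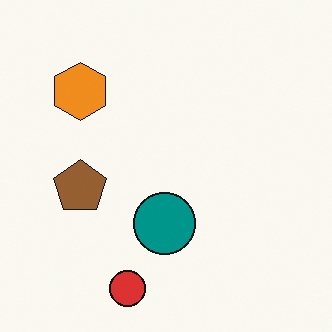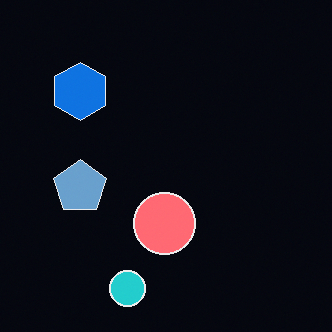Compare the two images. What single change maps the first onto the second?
The second image is the first color-inverted (negative).

The light background has become dark and every shape's color is its complement — a photographic negative.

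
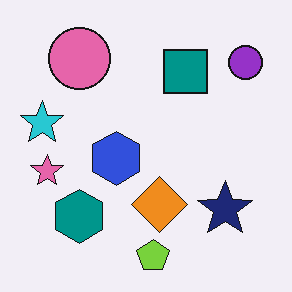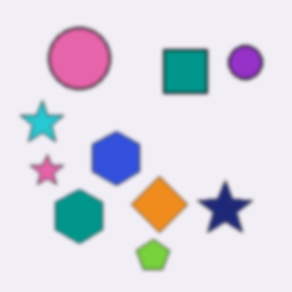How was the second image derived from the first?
It was lightly blurred.

Shape edges and outlines are uniformly softened across the whole image.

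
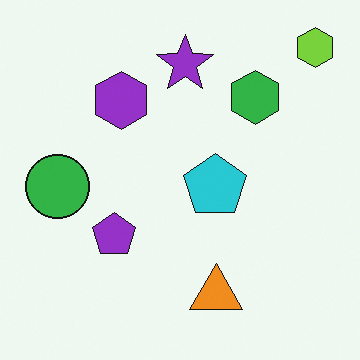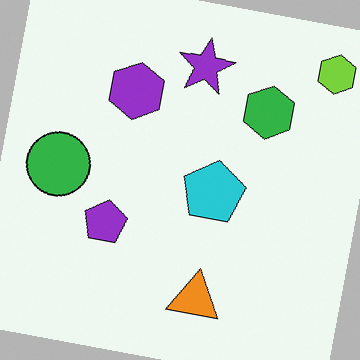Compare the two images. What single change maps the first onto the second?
Rotated clockwise by a small amount.

Every shape is tilted by the same angle and the image corners show triangular fill wedges — a whole-image rotation by a non-right angle.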